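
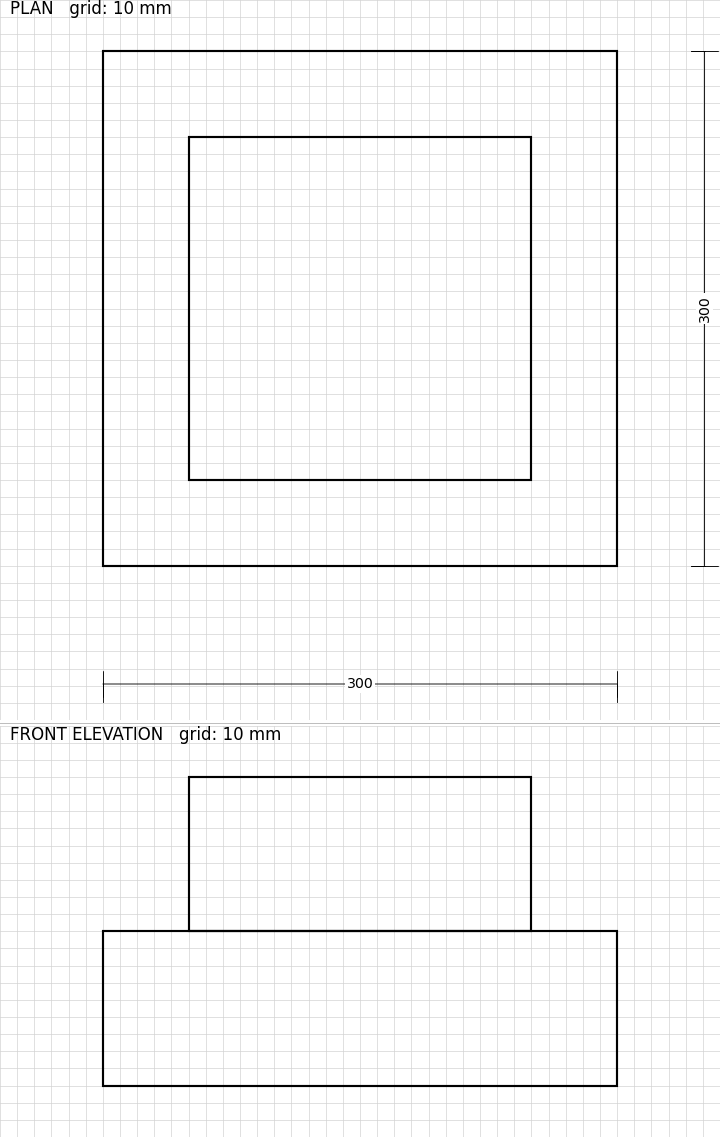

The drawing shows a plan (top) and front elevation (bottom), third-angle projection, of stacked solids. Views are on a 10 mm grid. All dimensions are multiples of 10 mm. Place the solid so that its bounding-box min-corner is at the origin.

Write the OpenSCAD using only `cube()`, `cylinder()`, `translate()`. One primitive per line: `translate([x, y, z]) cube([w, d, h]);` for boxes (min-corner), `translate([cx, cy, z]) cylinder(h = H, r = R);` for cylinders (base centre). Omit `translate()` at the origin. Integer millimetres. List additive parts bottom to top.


cube([300, 300, 90]);
translate([50, 50, 90]) cube([200, 200, 90]);


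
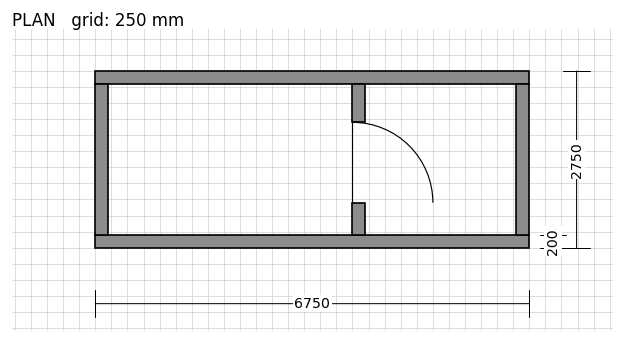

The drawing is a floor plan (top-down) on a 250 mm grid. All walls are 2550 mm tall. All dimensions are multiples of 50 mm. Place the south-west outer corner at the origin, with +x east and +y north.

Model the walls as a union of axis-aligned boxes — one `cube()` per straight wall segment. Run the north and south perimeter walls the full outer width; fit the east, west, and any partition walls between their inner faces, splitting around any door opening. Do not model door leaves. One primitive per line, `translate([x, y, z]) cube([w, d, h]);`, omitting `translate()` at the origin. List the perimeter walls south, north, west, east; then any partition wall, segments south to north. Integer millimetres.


cube([6750, 200, 2550]);
translate([0, 2550, 0]) cube([6750, 200, 2550]);
translate([0, 200, 0]) cube([200, 2350, 2550]);
translate([6550, 200, 0]) cube([200, 2350, 2550]);
translate([4000, 200, 0]) cube([200, 500, 2550]);
translate([4000, 1950, 0]) cube([200, 600, 2550]);


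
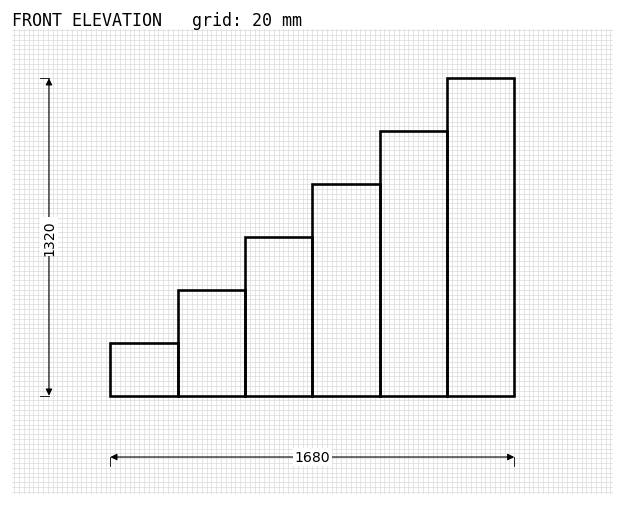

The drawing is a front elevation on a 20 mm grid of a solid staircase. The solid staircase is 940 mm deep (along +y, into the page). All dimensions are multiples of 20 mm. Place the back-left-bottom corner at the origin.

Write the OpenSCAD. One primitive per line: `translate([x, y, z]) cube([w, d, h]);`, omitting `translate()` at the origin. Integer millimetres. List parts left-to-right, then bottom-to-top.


cube([280, 940, 220]);
translate([280, 0, 0]) cube([280, 940, 440]);
translate([560, 0, 0]) cube([280, 940, 660]);
translate([840, 0, 0]) cube([280, 940, 880]);
translate([1120, 0, 0]) cube([280, 940, 1100]);
translate([1400, 0, 0]) cube([280, 940, 1320]);


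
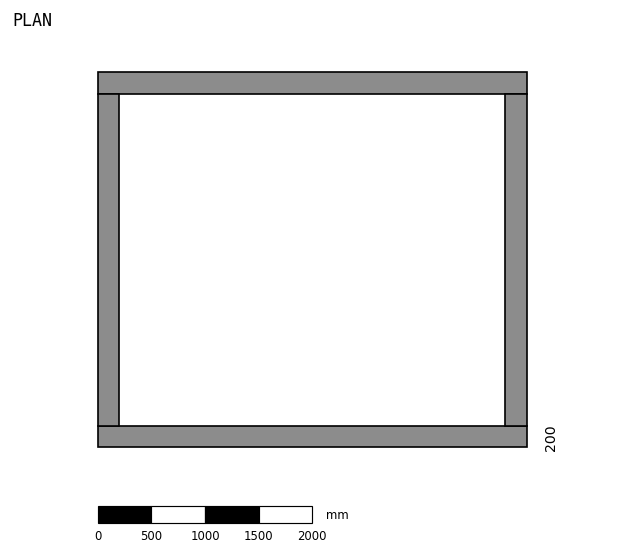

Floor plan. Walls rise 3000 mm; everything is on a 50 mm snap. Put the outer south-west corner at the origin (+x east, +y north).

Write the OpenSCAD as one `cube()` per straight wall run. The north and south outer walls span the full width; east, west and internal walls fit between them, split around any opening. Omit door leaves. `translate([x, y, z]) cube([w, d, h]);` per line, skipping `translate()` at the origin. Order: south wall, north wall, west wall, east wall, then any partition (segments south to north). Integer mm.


cube([4000, 200, 3000]);
translate([0, 3300, 0]) cube([4000, 200, 3000]);
translate([0, 200, 0]) cube([200, 3100, 3000]);
translate([3800, 200, 0]) cube([200, 3100, 3000]);


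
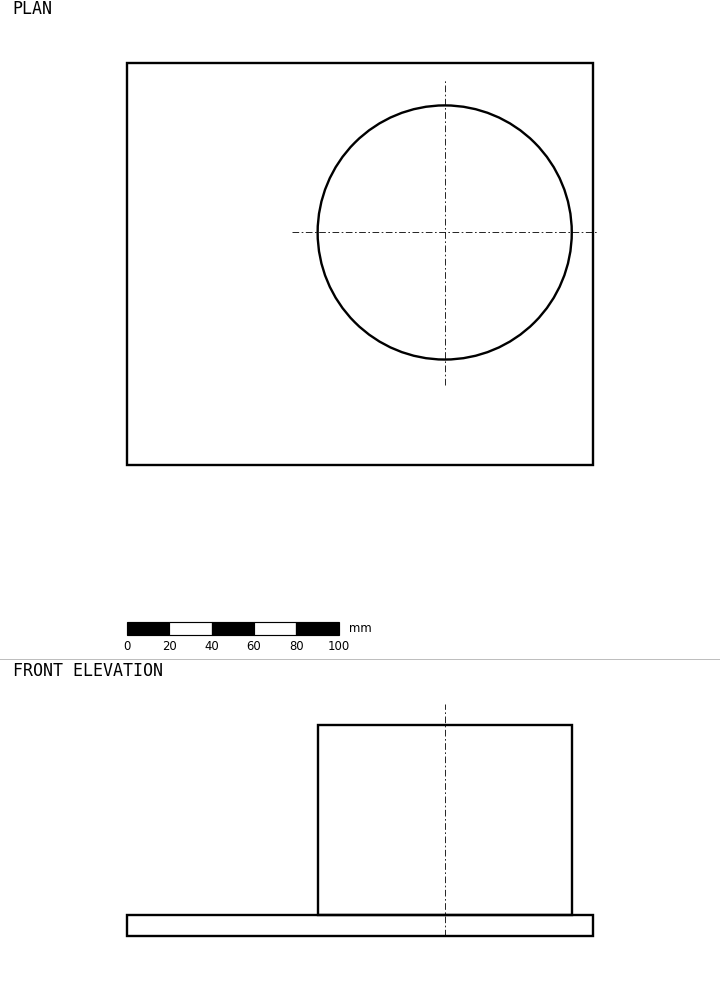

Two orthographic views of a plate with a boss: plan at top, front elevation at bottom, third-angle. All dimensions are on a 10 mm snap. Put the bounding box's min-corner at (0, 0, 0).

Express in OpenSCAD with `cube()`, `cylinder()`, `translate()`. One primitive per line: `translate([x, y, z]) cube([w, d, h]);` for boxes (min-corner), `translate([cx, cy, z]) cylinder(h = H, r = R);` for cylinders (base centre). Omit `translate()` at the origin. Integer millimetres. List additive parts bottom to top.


cube([220, 190, 10]);
translate([150, 110, 10]) cylinder(h = 90, r = 60);


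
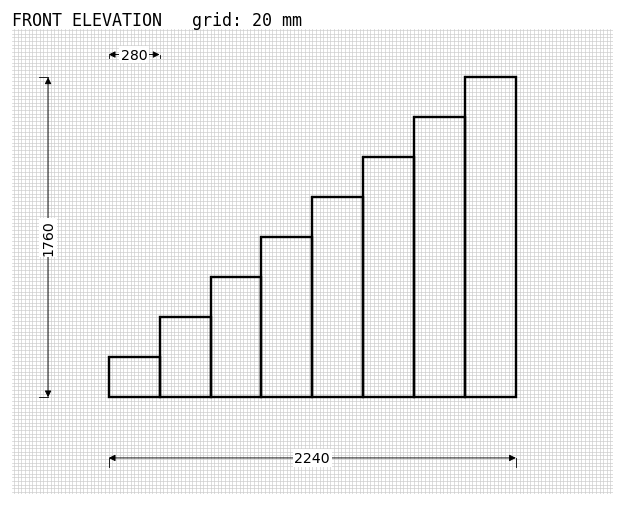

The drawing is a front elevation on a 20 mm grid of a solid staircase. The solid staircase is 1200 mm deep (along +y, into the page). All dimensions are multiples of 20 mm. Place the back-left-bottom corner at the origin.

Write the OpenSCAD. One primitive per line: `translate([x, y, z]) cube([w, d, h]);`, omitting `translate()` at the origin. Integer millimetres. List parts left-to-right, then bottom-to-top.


cube([280, 1200, 220]);
translate([280, 0, 0]) cube([280, 1200, 440]);
translate([560, 0, 0]) cube([280, 1200, 660]);
translate([840, 0, 0]) cube([280, 1200, 880]);
translate([1120, 0, 0]) cube([280, 1200, 1100]);
translate([1400, 0, 0]) cube([280, 1200, 1320]);
translate([1680, 0, 0]) cube([280, 1200, 1540]);
translate([1960, 0, 0]) cube([280, 1200, 1760]);


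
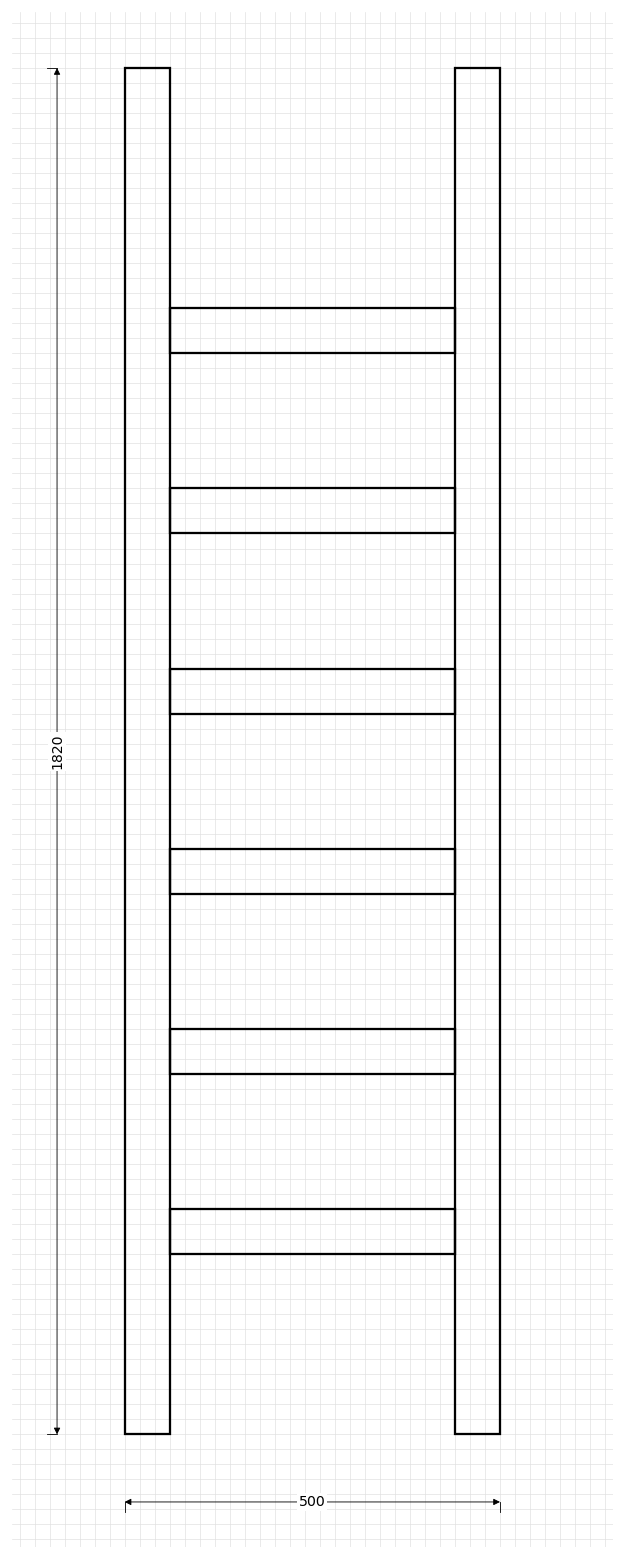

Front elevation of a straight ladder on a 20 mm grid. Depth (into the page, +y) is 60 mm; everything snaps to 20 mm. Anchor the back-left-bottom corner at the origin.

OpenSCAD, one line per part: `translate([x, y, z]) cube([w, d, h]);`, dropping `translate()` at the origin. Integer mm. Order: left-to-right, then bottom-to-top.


cube([60, 60, 1820]);
translate([60, 0, 240]) cube([380, 60, 60]);
translate([60, 0, 480]) cube([380, 60, 60]);
translate([60, 0, 720]) cube([380, 60, 60]);
translate([60, 0, 960]) cube([380, 60, 60]);
translate([60, 0, 1200]) cube([380, 60, 60]);
translate([60, 0, 1440]) cube([380, 60, 60]);
translate([440, 0, 0]) cube([60, 60, 1820]);


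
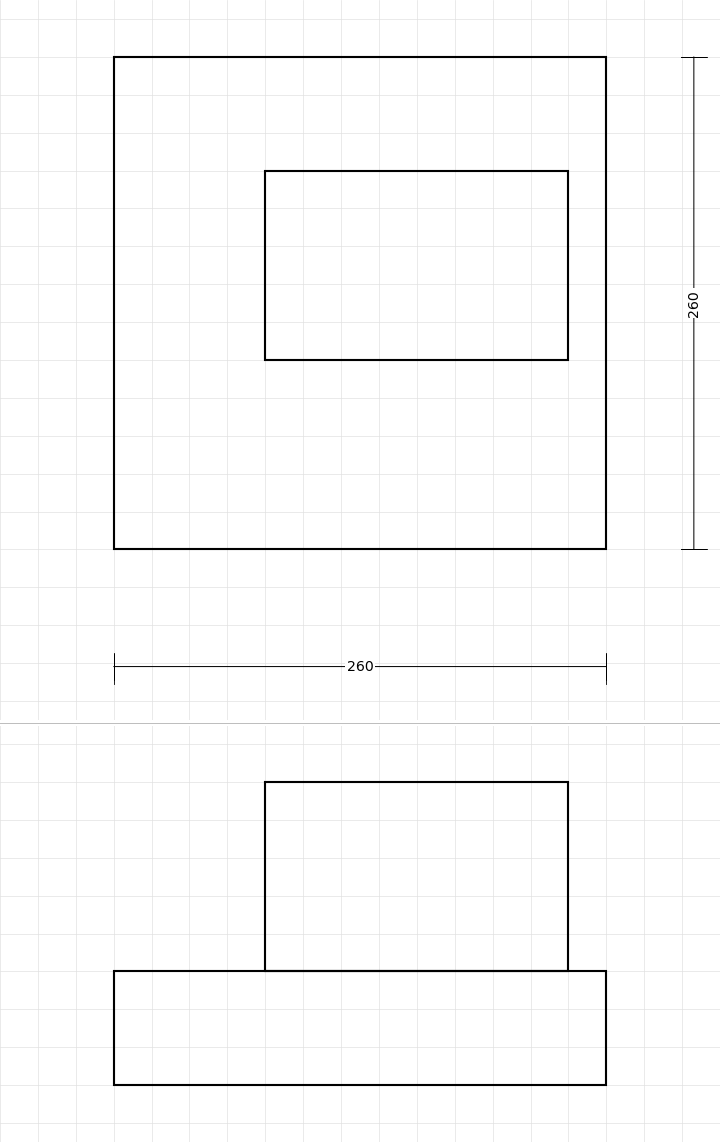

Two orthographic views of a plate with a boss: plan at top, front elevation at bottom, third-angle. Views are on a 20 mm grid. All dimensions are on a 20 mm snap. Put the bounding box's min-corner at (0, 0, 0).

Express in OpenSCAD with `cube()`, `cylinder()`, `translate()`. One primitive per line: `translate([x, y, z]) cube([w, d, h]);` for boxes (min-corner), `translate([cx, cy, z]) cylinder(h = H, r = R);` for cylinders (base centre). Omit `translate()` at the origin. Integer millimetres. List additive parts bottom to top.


cube([260, 260, 60]);
translate([80, 100, 60]) cube([160, 100, 100]);


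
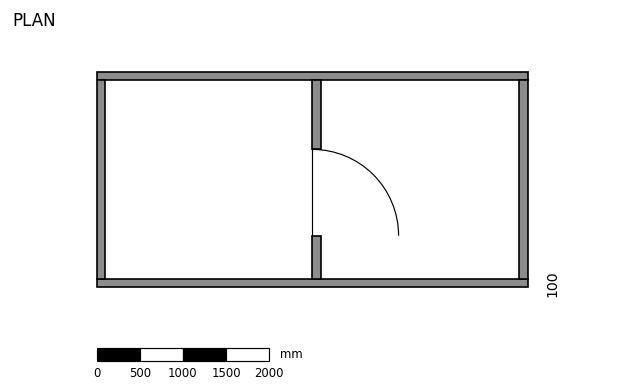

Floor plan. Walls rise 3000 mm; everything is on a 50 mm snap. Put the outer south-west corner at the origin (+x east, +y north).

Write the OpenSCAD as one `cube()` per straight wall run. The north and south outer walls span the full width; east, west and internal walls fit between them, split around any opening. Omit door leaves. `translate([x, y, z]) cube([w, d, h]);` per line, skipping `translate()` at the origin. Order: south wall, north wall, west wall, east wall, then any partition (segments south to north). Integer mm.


cube([5000, 100, 3000]);
translate([0, 2400, 0]) cube([5000, 100, 3000]);
translate([0, 100, 0]) cube([100, 2300, 3000]);
translate([4900, 100, 0]) cube([100, 2300, 3000]);
translate([2500, 100, 0]) cube([100, 500, 3000]);
translate([2500, 1600, 0]) cube([100, 800, 3000]);


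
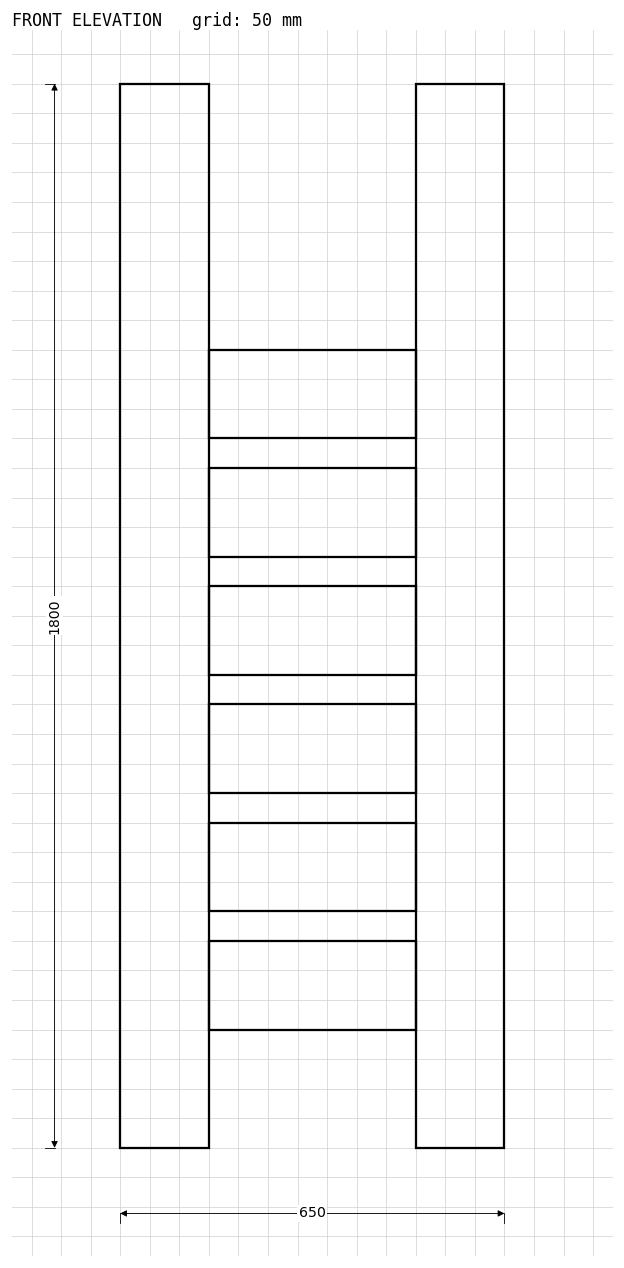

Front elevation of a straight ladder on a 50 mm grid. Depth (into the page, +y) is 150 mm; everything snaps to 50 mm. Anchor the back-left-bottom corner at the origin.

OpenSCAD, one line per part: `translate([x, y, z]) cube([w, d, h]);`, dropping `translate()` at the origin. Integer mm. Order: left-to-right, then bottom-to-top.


cube([150, 150, 1800]);
translate([150, 0, 200]) cube([350, 150, 150]);
translate([150, 0, 400]) cube([350, 150, 150]);
translate([150, 0, 600]) cube([350, 150, 150]);
translate([150, 0, 800]) cube([350, 150, 150]);
translate([150, 0, 1000]) cube([350, 150, 150]);
translate([150, 0, 1200]) cube([350, 150, 150]);
translate([500, 0, 0]) cube([150, 150, 1800]);


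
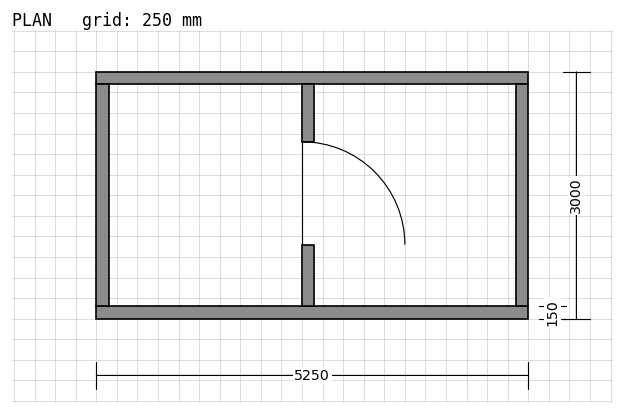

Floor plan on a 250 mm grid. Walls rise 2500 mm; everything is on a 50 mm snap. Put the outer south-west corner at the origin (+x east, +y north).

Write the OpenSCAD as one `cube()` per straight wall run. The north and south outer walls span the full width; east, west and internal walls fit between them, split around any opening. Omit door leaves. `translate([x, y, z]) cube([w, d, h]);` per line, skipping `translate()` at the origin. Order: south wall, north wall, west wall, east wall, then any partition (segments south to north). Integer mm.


cube([5250, 150, 2500]);
translate([0, 2850, 0]) cube([5250, 150, 2500]);
translate([0, 150, 0]) cube([150, 2700, 2500]);
translate([5100, 150, 0]) cube([150, 2700, 2500]);
translate([2500, 150, 0]) cube([150, 750, 2500]);
translate([2500, 2150, 0]) cube([150, 700, 2500]);


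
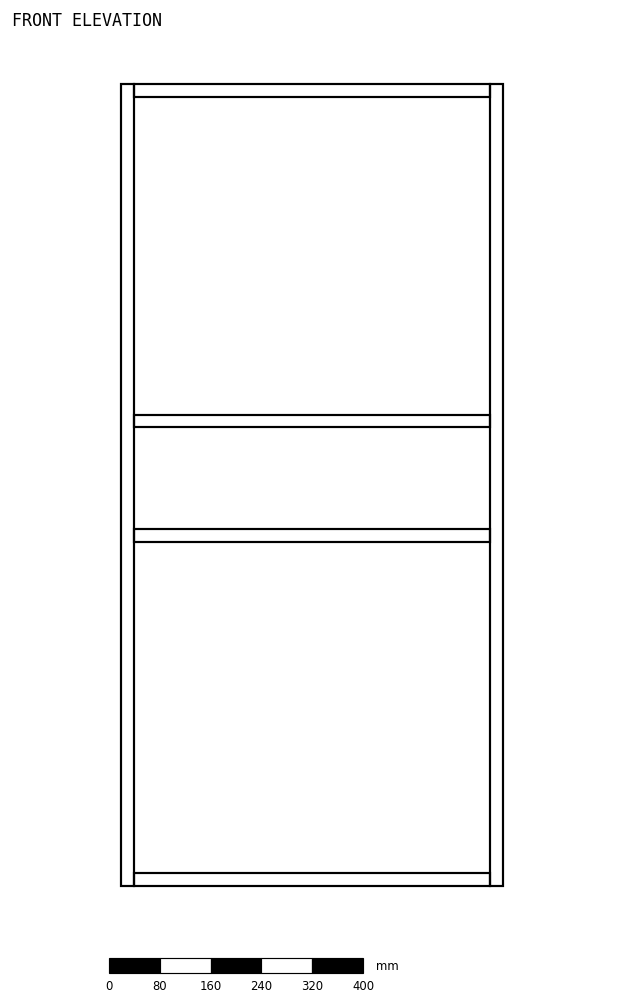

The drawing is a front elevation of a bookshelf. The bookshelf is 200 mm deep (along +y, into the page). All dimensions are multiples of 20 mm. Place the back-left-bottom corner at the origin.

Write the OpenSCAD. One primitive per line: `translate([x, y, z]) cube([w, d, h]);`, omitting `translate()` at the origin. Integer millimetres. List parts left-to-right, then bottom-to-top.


cube([20, 200, 1260]);
translate([20, 0, 0]) cube([560, 200, 20]);
translate([20, 0, 540]) cube([560, 200, 20]);
translate([20, 0, 720]) cube([560, 200, 20]);
translate([20, 0, 1240]) cube([560, 200, 20]);
translate([580, 0, 0]) cube([20, 200, 1260]);


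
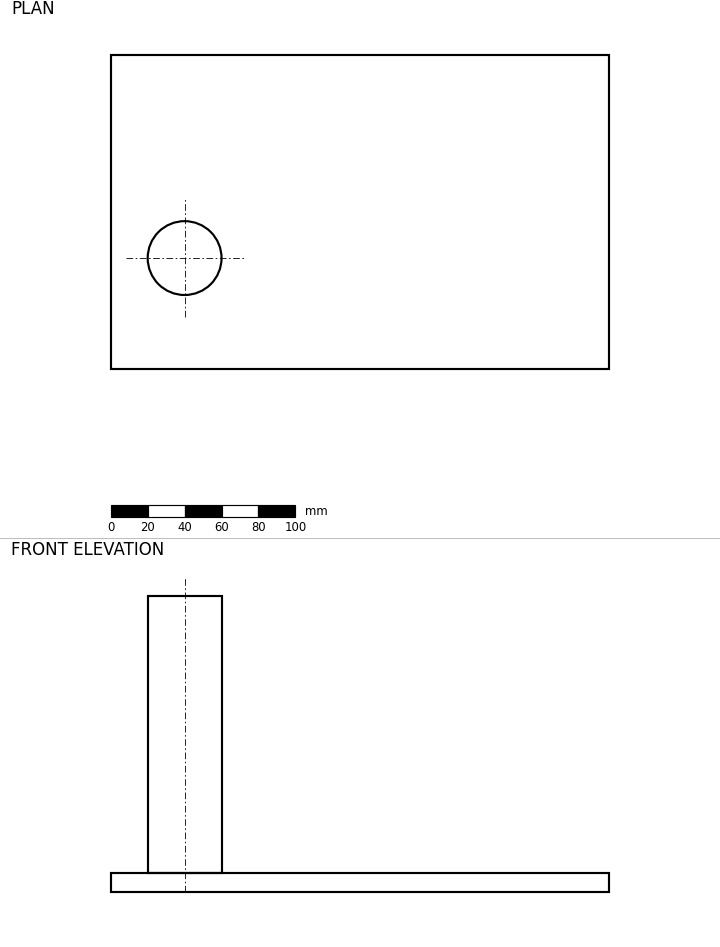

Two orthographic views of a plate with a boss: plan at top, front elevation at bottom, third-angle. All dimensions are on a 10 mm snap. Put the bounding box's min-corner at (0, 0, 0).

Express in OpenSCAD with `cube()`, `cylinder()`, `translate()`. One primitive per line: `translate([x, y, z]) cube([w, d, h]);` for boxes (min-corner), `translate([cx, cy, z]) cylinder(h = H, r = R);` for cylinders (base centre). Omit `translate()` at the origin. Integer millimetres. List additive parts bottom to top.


cube([270, 170, 10]);
translate([40, 60, 10]) cylinder(h = 150, r = 20);


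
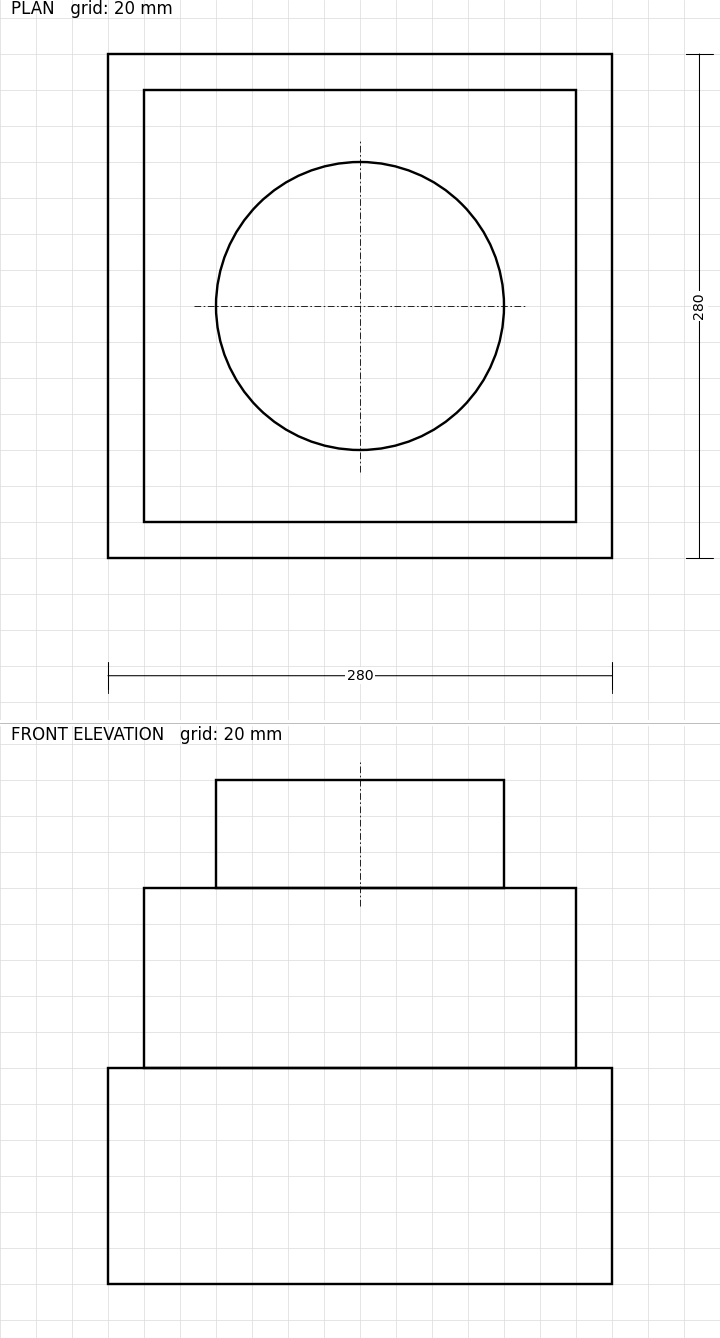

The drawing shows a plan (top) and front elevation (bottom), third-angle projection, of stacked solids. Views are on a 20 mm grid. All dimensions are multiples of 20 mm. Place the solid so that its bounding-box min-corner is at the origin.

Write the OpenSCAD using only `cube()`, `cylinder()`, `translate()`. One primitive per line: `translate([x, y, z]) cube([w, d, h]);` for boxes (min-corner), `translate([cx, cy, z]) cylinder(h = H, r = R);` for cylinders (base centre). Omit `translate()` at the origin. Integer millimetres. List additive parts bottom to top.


cube([280, 280, 120]);
translate([20, 20, 120]) cube([240, 240, 100]);
translate([140, 140, 220]) cylinder(h = 60, r = 80);


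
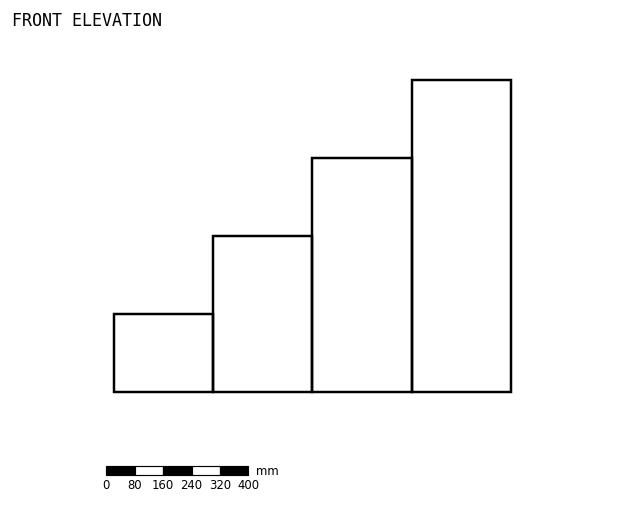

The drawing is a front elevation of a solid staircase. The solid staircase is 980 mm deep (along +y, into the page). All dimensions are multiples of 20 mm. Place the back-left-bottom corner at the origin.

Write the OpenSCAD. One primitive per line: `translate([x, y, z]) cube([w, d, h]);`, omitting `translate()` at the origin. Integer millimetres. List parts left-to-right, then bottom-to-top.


cube([280, 980, 220]);
translate([280, 0, 0]) cube([280, 980, 440]);
translate([560, 0, 0]) cube([280, 980, 660]);
translate([840, 0, 0]) cube([280, 980, 880]);


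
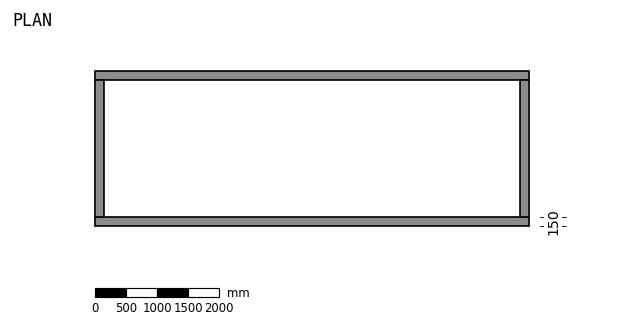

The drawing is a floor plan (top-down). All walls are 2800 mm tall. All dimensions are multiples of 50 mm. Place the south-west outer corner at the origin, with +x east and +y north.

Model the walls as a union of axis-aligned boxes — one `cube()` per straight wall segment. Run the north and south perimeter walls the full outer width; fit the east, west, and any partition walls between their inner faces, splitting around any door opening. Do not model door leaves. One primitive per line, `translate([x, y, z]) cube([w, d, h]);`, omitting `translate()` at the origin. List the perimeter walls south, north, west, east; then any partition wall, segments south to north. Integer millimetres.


cube([7000, 150, 2800]);
translate([0, 2350, 0]) cube([7000, 150, 2800]);
translate([0, 150, 0]) cube([150, 2200, 2800]);
translate([6850, 150, 0]) cube([150, 2200, 2800]);


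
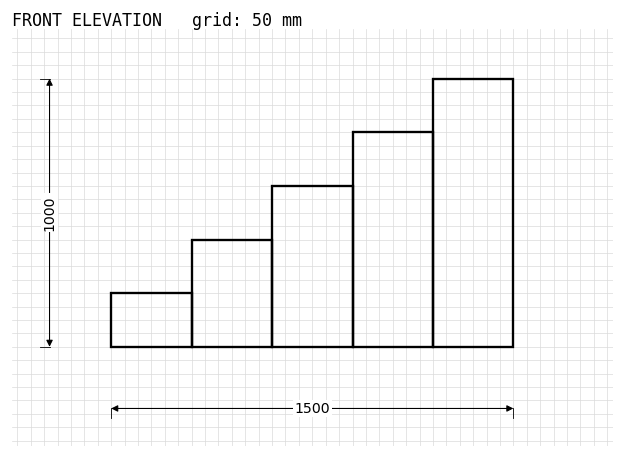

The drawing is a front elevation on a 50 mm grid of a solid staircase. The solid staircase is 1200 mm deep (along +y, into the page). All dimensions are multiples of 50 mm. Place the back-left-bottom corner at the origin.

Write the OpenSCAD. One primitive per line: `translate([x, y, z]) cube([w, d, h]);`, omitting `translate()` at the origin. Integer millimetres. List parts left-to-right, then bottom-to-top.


cube([300, 1200, 200]);
translate([300, 0, 0]) cube([300, 1200, 400]);
translate([600, 0, 0]) cube([300, 1200, 600]);
translate([900, 0, 0]) cube([300, 1200, 800]);
translate([1200, 0, 0]) cube([300, 1200, 1000]);


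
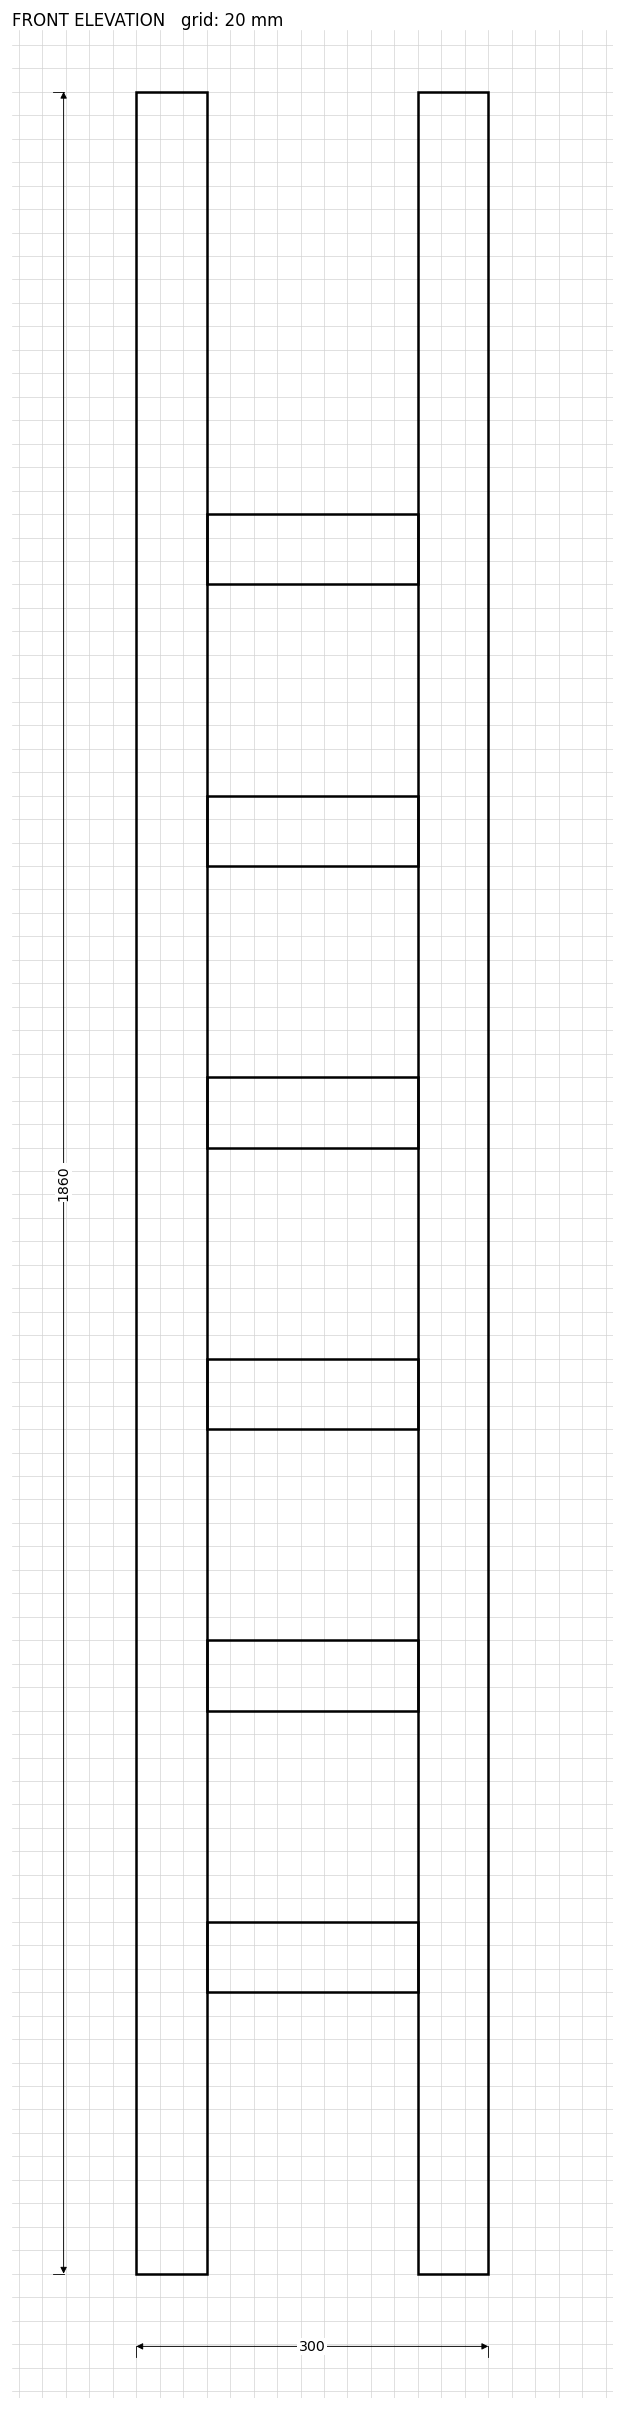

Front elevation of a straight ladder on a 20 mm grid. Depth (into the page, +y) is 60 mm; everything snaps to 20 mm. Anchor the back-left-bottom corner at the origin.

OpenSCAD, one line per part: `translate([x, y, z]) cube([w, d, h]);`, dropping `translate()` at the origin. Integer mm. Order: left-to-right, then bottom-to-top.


cube([60, 60, 1860]);
translate([60, 0, 240]) cube([180, 60, 60]);
translate([60, 0, 480]) cube([180, 60, 60]);
translate([60, 0, 720]) cube([180, 60, 60]);
translate([60, 0, 960]) cube([180, 60, 60]);
translate([60, 0, 1200]) cube([180, 60, 60]);
translate([60, 0, 1440]) cube([180, 60, 60]);
translate([240, 0, 0]) cube([60, 60, 1860]);


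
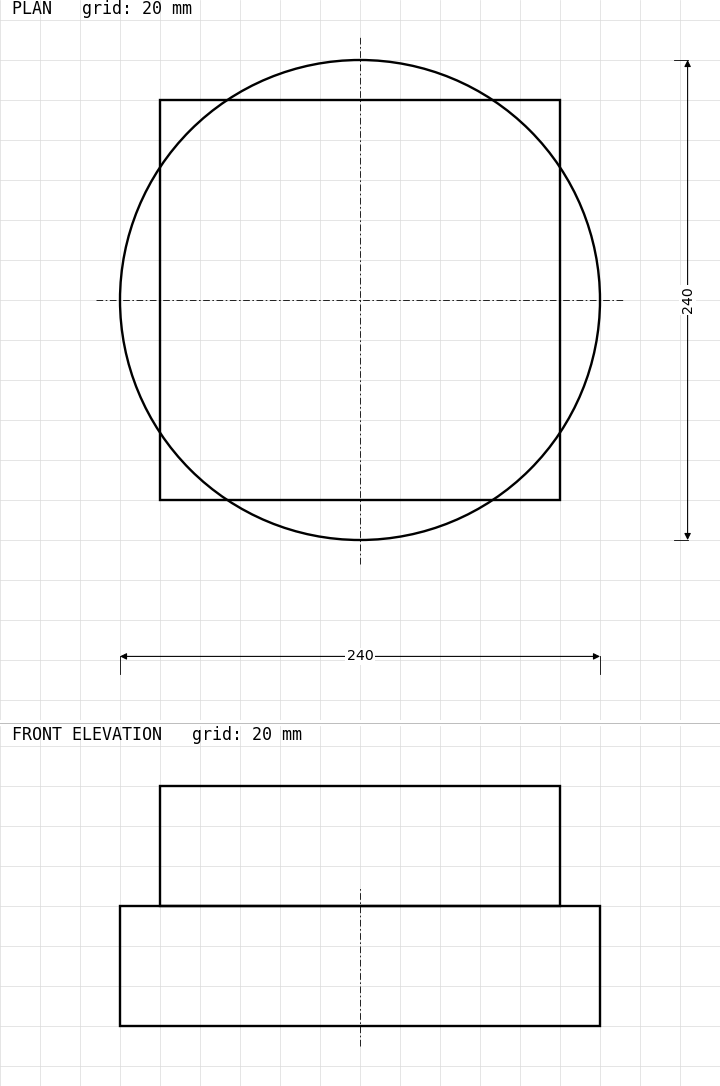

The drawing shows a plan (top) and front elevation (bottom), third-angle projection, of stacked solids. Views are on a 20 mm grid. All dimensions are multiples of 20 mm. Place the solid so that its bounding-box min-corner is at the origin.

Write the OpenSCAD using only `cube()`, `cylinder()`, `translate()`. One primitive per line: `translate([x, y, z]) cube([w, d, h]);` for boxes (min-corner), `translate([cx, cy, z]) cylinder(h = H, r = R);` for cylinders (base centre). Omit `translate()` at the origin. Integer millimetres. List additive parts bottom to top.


translate([120, 120, 0]) cylinder(h = 60, r = 120);
translate([20, 20, 60]) cube([200, 200, 60]);


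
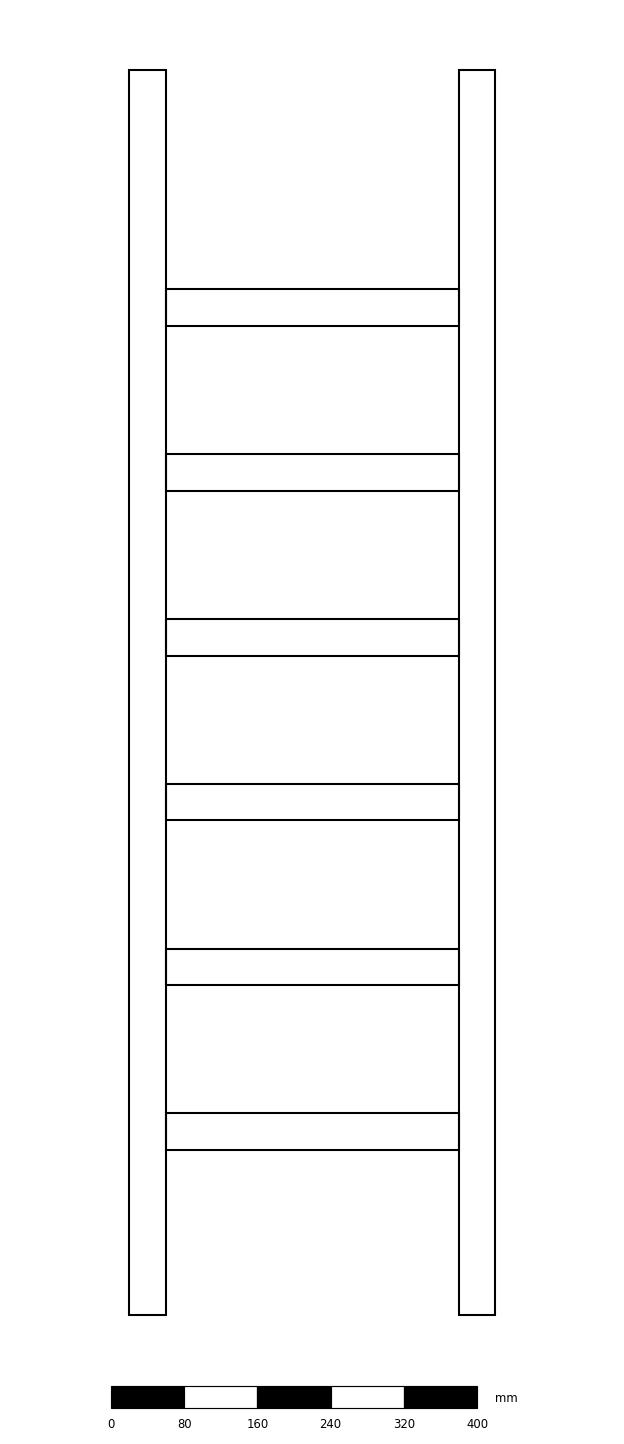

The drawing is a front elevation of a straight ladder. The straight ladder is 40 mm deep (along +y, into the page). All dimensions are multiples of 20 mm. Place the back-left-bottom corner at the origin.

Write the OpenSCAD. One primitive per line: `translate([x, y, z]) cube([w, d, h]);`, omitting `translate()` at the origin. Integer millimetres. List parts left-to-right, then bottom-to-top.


cube([40, 40, 1360]);
translate([40, 0, 180]) cube([320, 40, 40]);
translate([40, 0, 360]) cube([320, 40, 40]);
translate([40, 0, 540]) cube([320, 40, 40]);
translate([40, 0, 720]) cube([320, 40, 40]);
translate([40, 0, 900]) cube([320, 40, 40]);
translate([40, 0, 1080]) cube([320, 40, 40]);
translate([360, 0, 0]) cube([40, 40, 1360]);


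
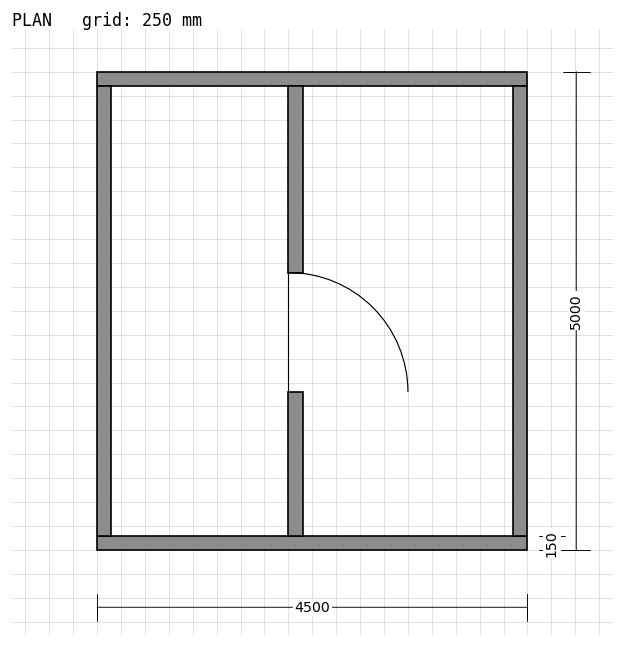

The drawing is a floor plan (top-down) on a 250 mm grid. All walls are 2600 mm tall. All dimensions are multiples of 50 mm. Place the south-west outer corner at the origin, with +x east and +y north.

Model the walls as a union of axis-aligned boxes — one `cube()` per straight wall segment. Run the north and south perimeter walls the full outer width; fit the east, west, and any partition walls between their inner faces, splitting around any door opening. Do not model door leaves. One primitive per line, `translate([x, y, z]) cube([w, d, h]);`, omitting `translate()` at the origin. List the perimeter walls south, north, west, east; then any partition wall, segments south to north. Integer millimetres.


cube([4500, 150, 2600]);
translate([0, 4850, 0]) cube([4500, 150, 2600]);
translate([0, 150, 0]) cube([150, 4700, 2600]);
translate([4350, 150, 0]) cube([150, 4700, 2600]);
translate([2000, 150, 0]) cube([150, 1500, 2600]);
translate([2000, 2900, 0]) cube([150, 1950, 2600]);


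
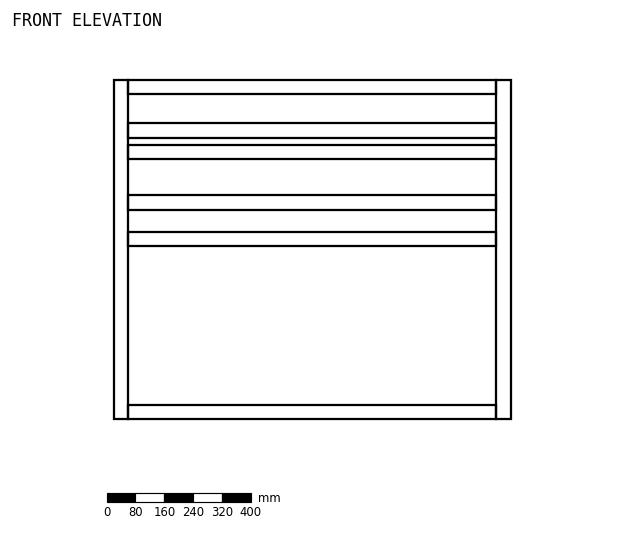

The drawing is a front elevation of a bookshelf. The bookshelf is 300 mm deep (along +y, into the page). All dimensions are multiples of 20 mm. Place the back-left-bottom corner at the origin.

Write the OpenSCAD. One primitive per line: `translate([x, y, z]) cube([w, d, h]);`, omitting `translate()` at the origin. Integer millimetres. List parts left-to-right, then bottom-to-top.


cube([40, 300, 940]);
translate([40, 0, 0]) cube([1020, 300, 40]);
translate([40, 0, 480]) cube([1020, 300, 40]);
translate([40, 0, 580]) cube([1020, 300, 40]);
translate([40, 0, 720]) cube([1020, 300, 40]);
translate([40, 0, 780]) cube([1020, 300, 40]);
translate([40, 0, 900]) cube([1020, 300, 40]);
translate([1060, 0, 0]) cube([40, 300, 940]);


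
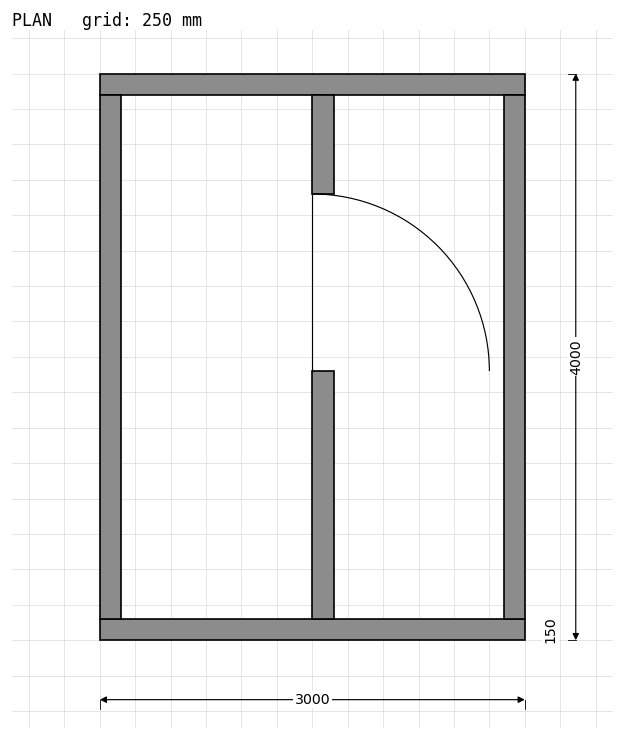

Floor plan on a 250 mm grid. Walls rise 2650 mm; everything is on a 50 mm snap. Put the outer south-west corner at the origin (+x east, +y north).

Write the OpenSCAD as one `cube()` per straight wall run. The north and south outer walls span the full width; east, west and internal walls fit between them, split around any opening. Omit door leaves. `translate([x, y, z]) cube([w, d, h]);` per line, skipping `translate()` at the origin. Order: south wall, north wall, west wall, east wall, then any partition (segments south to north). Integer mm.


cube([3000, 150, 2650]);
translate([0, 3850, 0]) cube([3000, 150, 2650]);
translate([0, 150, 0]) cube([150, 3700, 2650]);
translate([2850, 150, 0]) cube([150, 3700, 2650]);
translate([1500, 150, 0]) cube([150, 1750, 2650]);
translate([1500, 3150, 0]) cube([150, 700, 2650]);


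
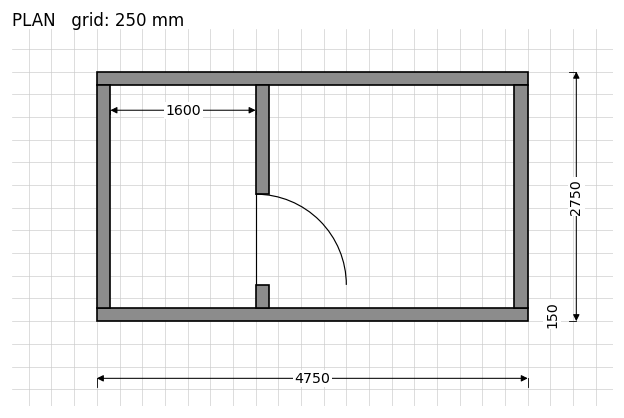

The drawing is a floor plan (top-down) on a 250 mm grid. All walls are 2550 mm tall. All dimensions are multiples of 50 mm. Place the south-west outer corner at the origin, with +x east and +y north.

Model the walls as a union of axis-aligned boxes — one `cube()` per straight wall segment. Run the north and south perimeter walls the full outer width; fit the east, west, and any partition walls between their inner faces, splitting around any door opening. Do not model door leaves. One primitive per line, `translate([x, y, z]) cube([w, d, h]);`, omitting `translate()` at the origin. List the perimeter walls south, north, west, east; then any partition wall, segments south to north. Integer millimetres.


cube([4750, 150, 2550]);
translate([0, 2600, 0]) cube([4750, 150, 2550]);
translate([0, 150, 0]) cube([150, 2450, 2550]);
translate([4600, 150, 0]) cube([150, 2450, 2550]);
translate([1750, 150, 0]) cube([150, 250, 2550]);
translate([1750, 1400, 0]) cube([150, 1200, 2550]);


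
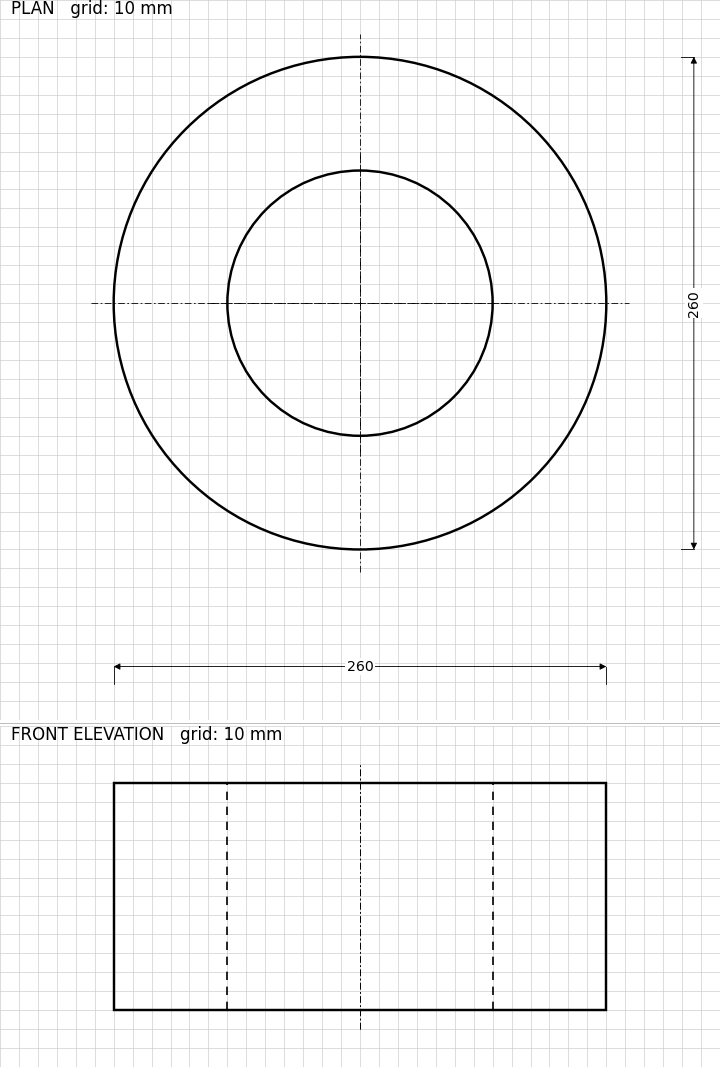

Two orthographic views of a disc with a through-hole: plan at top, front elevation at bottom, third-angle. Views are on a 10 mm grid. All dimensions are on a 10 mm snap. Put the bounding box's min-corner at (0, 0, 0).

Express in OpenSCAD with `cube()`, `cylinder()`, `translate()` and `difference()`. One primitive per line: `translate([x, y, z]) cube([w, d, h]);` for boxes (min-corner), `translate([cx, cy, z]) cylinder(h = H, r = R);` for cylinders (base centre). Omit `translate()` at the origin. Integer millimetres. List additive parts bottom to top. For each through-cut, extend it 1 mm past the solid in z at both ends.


difference() {
  translate([130, 130, 0]) cylinder(h = 120, r = 130);
  translate([130, 130, -1]) cylinder(h = 122, r = 70);
}


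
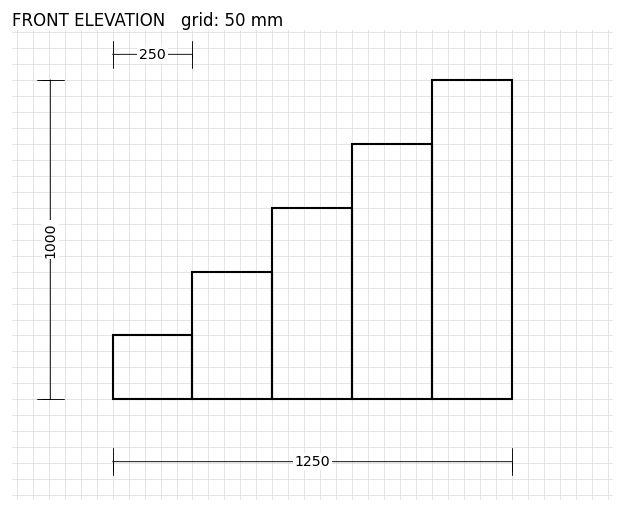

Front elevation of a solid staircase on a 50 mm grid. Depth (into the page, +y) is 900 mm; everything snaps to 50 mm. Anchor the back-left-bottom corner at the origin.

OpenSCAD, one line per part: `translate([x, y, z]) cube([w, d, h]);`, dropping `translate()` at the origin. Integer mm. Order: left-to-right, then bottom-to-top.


cube([250, 900, 200]);
translate([250, 0, 0]) cube([250, 900, 400]);
translate([500, 0, 0]) cube([250, 900, 600]);
translate([750, 0, 0]) cube([250, 900, 800]);
translate([1000, 0, 0]) cube([250, 900, 1000]);


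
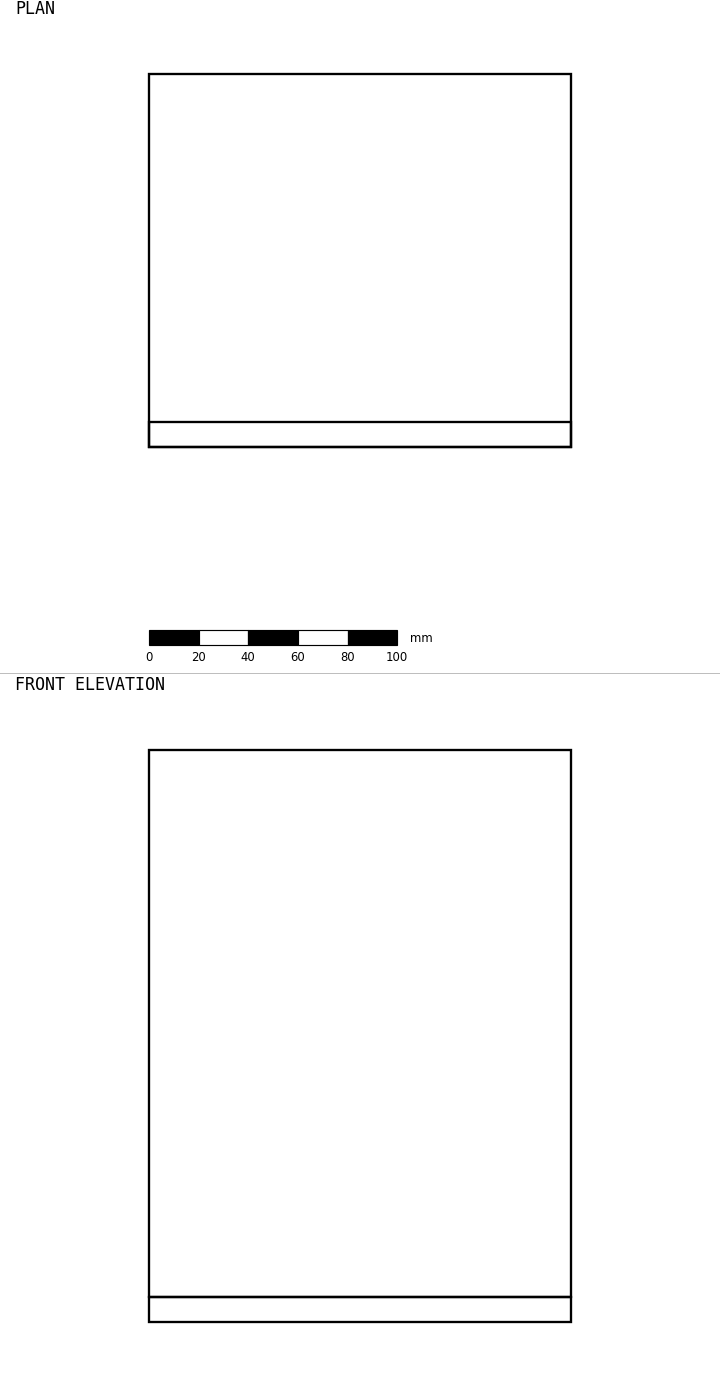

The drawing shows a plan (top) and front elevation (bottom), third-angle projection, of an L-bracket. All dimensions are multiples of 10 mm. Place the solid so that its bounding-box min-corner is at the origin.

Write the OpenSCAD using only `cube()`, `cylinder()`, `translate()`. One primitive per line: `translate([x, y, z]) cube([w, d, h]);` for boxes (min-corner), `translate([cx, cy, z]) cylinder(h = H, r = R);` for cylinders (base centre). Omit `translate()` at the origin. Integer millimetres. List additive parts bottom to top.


cube([170, 150, 10]);
translate([0, 0, 10]) cube([170, 10, 220]);


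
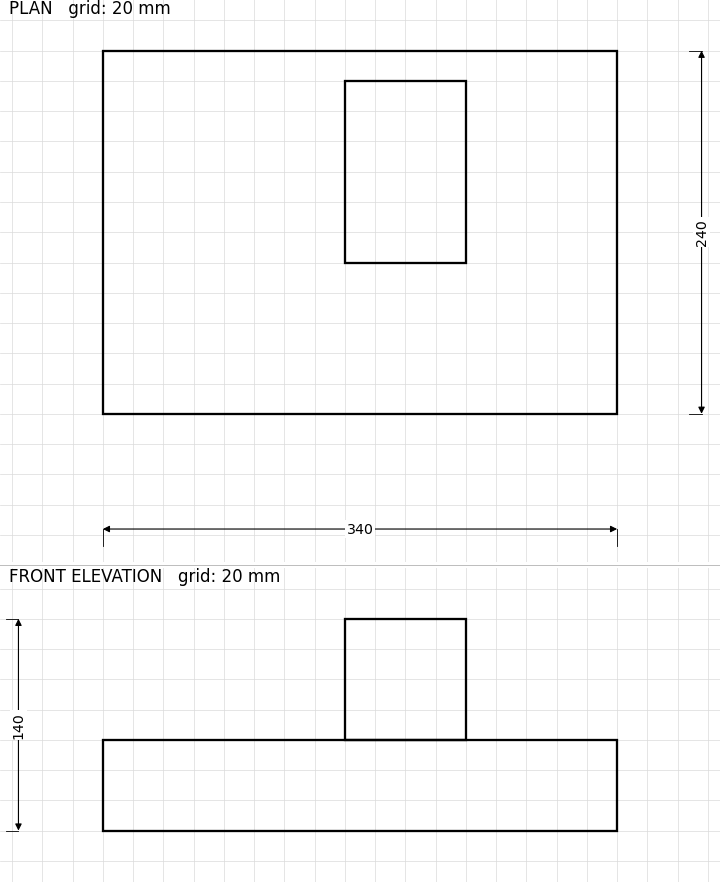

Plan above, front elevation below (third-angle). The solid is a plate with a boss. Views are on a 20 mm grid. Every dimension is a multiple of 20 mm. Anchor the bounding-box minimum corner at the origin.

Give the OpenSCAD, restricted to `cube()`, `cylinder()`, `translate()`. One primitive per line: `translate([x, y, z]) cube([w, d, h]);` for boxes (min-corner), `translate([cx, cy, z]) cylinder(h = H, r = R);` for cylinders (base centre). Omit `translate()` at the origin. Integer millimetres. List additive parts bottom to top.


cube([340, 240, 60]);
translate([160, 100, 60]) cube([80, 120, 80]);


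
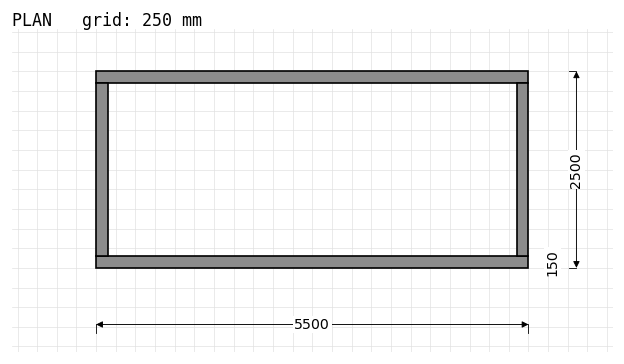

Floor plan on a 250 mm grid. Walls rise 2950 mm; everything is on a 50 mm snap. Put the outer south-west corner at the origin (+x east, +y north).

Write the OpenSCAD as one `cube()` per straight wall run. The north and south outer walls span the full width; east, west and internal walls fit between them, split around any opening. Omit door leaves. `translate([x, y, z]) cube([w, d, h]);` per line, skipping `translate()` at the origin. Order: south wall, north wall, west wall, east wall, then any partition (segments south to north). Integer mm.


cube([5500, 150, 2950]);
translate([0, 2350, 0]) cube([5500, 150, 2950]);
translate([0, 150, 0]) cube([150, 2200, 2950]);
translate([5350, 150, 0]) cube([150, 2200, 2950]);


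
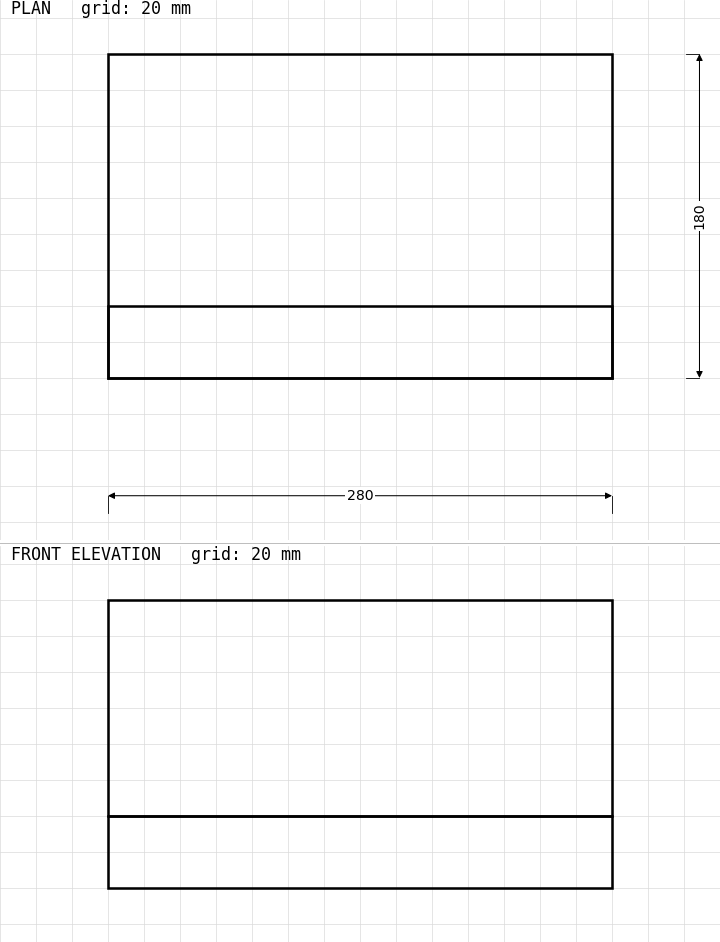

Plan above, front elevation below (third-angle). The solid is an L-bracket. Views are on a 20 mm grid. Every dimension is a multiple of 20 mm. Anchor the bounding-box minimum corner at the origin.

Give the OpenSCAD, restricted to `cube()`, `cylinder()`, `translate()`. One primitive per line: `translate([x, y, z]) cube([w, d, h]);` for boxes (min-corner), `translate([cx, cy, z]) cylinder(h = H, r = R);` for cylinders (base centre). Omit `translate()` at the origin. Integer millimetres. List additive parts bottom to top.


cube([280, 180, 40]);
translate([0, 0, 40]) cube([280, 40, 120]);


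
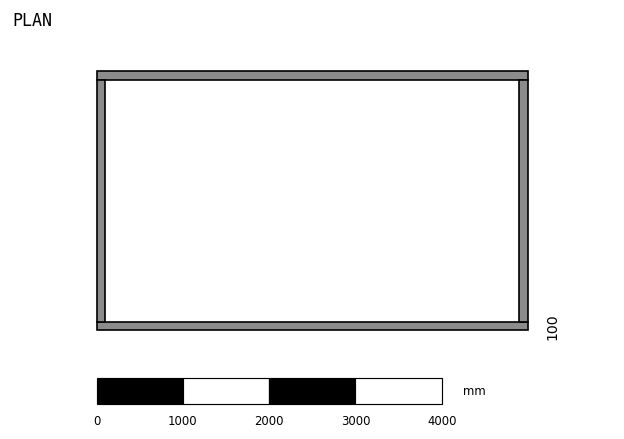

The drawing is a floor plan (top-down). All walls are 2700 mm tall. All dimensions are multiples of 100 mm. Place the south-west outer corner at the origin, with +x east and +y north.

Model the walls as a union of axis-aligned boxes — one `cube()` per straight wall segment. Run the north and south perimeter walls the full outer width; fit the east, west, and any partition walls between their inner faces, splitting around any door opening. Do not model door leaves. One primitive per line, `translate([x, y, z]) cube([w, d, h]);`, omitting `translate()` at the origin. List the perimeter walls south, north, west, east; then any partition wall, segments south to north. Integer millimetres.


cube([5000, 100, 2700]);
translate([0, 2900, 0]) cube([5000, 100, 2700]);
translate([0, 100, 0]) cube([100, 2800, 2700]);
translate([4900, 100, 0]) cube([100, 2800, 2700]);


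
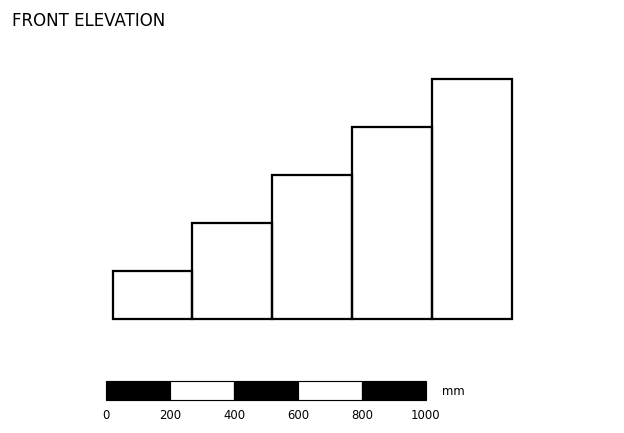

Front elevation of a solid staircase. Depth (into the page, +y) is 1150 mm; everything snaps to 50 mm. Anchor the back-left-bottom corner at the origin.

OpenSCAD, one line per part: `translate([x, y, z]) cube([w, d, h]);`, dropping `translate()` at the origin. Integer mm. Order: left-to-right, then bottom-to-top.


cube([250, 1150, 150]);
translate([250, 0, 0]) cube([250, 1150, 300]);
translate([500, 0, 0]) cube([250, 1150, 450]);
translate([750, 0, 0]) cube([250, 1150, 600]);
translate([1000, 0, 0]) cube([250, 1150, 750]);


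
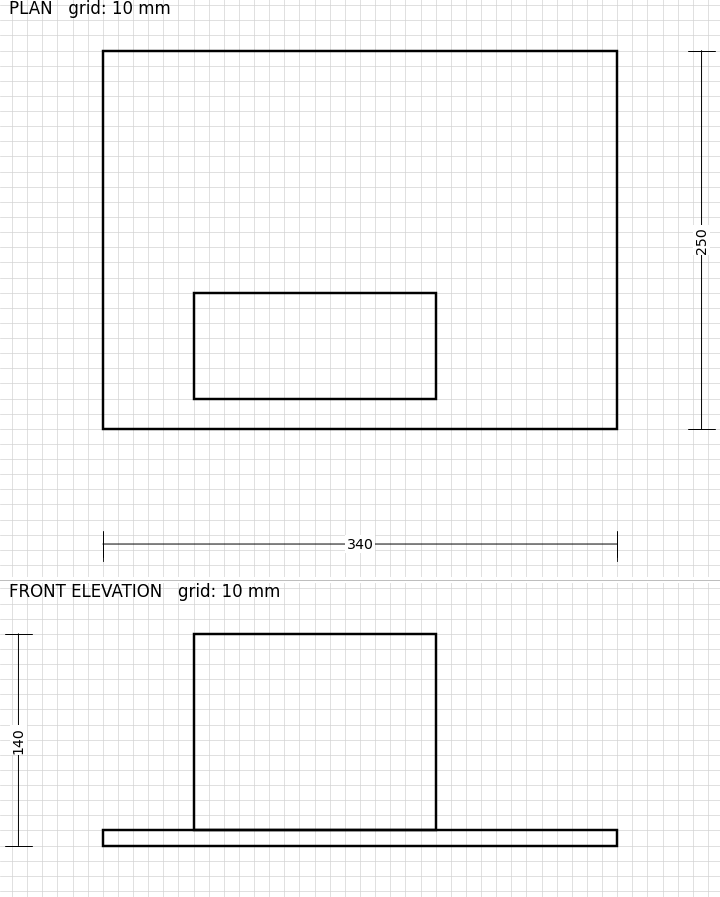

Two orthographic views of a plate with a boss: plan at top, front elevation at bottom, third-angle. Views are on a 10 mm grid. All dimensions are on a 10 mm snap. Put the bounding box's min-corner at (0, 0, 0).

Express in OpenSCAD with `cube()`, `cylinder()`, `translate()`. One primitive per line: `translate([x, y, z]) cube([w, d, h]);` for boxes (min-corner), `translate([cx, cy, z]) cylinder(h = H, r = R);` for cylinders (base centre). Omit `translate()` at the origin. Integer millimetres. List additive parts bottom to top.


cube([340, 250, 10]);
translate([60, 20, 10]) cube([160, 70, 130]);


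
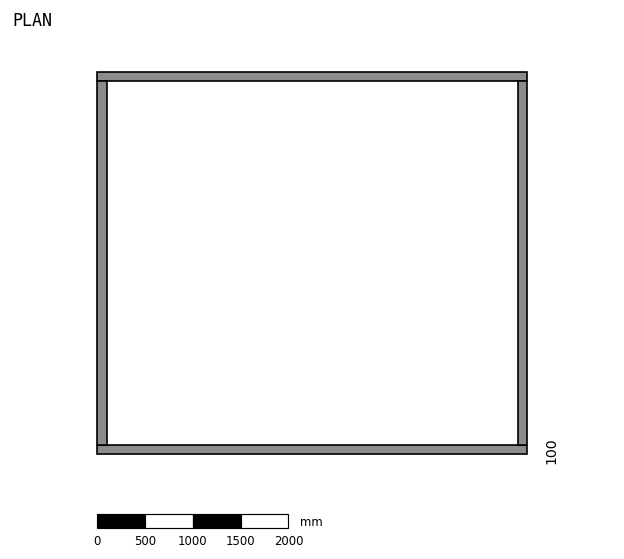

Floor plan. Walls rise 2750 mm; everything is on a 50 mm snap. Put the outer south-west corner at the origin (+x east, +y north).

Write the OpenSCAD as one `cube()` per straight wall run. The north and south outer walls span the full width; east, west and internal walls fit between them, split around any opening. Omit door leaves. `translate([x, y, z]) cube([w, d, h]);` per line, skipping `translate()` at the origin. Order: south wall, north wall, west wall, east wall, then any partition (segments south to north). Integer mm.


cube([4500, 100, 2750]);
translate([0, 3900, 0]) cube([4500, 100, 2750]);
translate([0, 100, 0]) cube([100, 3800, 2750]);
translate([4400, 100, 0]) cube([100, 3800, 2750]);


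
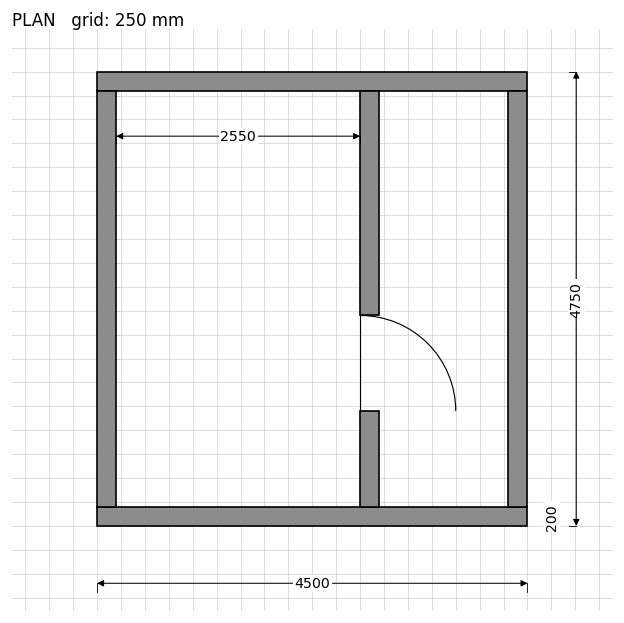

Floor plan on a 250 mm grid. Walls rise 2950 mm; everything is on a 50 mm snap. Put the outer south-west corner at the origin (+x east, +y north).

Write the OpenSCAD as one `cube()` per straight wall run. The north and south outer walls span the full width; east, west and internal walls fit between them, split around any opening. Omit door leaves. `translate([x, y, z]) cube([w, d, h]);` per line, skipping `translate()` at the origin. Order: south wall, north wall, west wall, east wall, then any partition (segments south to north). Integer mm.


cube([4500, 200, 2950]);
translate([0, 4550, 0]) cube([4500, 200, 2950]);
translate([0, 200, 0]) cube([200, 4350, 2950]);
translate([4300, 200, 0]) cube([200, 4350, 2950]);
translate([2750, 200, 0]) cube([200, 1000, 2950]);
translate([2750, 2200, 0]) cube([200, 2350, 2950]);


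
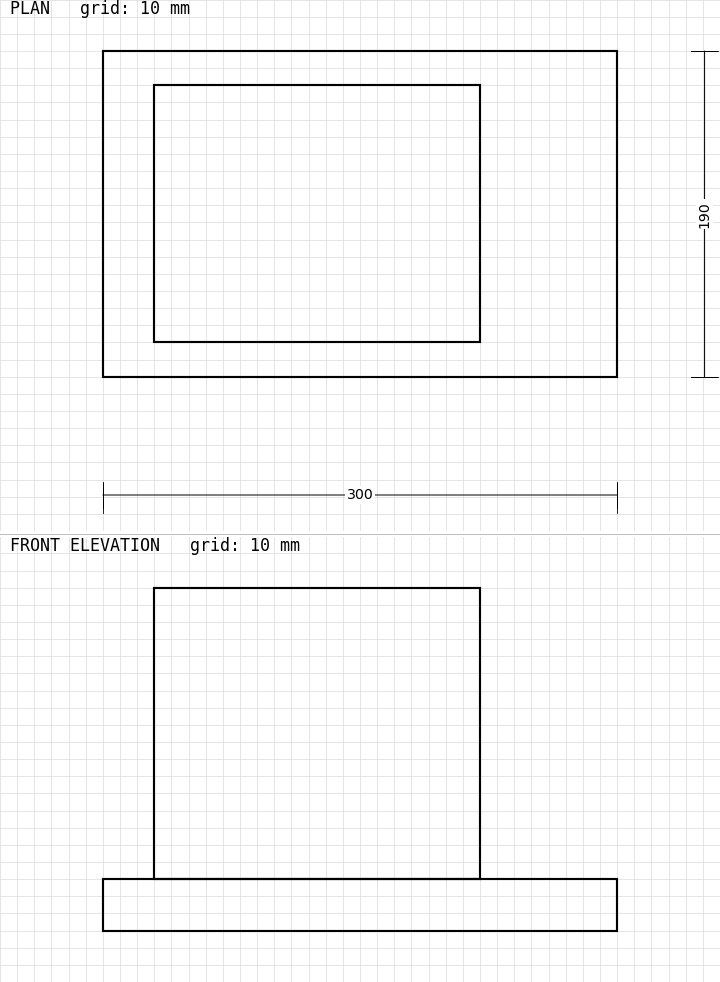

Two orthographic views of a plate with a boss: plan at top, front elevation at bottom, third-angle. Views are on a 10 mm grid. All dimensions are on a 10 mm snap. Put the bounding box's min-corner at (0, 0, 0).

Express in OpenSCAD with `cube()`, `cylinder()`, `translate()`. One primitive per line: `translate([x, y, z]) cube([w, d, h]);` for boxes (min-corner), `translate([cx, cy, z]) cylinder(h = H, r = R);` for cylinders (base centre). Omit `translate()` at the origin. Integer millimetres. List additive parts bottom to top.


cube([300, 190, 30]);
translate([30, 20, 30]) cube([190, 150, 170]);


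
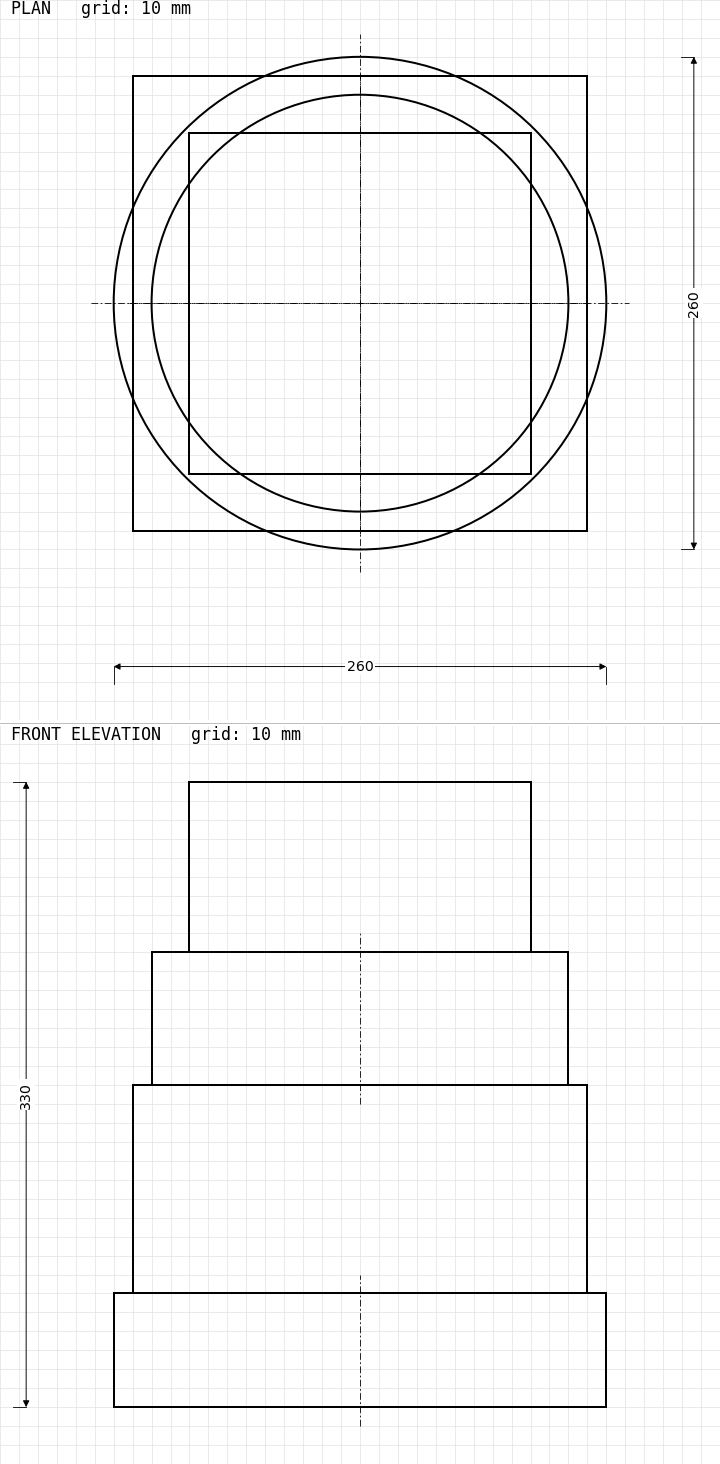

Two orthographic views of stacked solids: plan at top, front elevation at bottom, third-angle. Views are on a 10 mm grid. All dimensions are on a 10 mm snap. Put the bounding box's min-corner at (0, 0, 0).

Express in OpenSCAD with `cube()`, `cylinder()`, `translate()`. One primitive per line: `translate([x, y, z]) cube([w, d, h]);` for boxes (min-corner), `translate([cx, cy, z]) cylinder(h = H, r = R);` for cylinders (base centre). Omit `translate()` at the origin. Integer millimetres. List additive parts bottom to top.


translate([130, 130, 0]) cylinder(h = 60, r = 130);
translate([10, 10, 60]) cube([240, 240, 110]);
translate([130, 130, 170]) cylinder(h = 70, r = 110);
translate([40, 40, 240]) cube([180, 180, 90]);


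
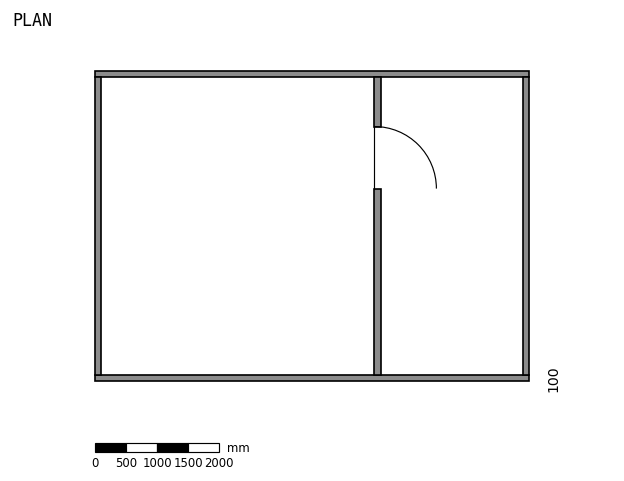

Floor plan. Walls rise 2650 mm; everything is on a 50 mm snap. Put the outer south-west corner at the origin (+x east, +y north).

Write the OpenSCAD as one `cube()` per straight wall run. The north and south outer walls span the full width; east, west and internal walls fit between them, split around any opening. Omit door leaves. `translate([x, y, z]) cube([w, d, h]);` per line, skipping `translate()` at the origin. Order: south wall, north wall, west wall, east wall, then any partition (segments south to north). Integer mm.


cube([7000, 100, 2650]);
translate([0, 4900, 0]) cube([7000, 100, 2650]);
translate([0, 100, 0]) cube([100, 4800, 2650]);
translate([6900, 100, 0]) cube([100, 4800, 2650]);
translate([4500, 100, 0]) cube([100, 3000, 2650]);
translate([4500, 4100, 0]) cube([100, 800, 2650]);
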